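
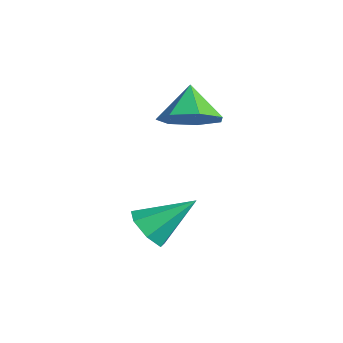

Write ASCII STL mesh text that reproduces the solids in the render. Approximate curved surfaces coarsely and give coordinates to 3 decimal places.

solid 
facet normal 0.587 -0.248 -0.771
outer loop
vertex 1.202 2.647 -0.001
vertex 0.561 1.939 -0.261
vertex 0.585 2.886 -0.548
endloop
endfacet
facet normal -0.025 0.905 0.424
outer loop
vertex 1.202 2.647 -0.001
vertex 0.585 2.886 -0.548
vertex -0.201 2.261 0.741
endloop
endfacet
facet normal 0.586 -0.249 -0.771
outer loop
vertex 0.585 2.886 -0.548
vertex 0.561 1.939 -0.261
vertex -0.051 2.412 -0.879
endloop
endfacet
facet normal -0.604 0.797 0.018
outer loop
vertex 0.585 2.886 -0.548
vertex -0.051 2.412 -0.879
vertex -0.201 2.261 0.741
endloop
endfacet
facet normal 0.587 -0.248 -0.771
outer loop
vertex -0.051 2.412 -0.879
vertex 0.561 1.939 -0.261
vertex -0.225 1.582 -0.745
endloop
endfacet
facet normal -0.978 0.193 -0.073
outer loop
vertex -0.051 2.412 -0.879
vertex -0.225 1.582 -0.745
vertex -0.201 2.261 0.741
endloop
endfacet
facet normal 0.587 -0.248 -0.771
outer loop
vertex -0.225 1.582 -0.745
vertex 0.561 1.939 -0.261
vertex 0.193 1.02 -0.246
endloop
endfacet
facet normal -0.866 -0.449 0.219
outer loop
vertex -0.225 1.582 -0.745
vertex 0.193 1.02 -0.246
vertex -0.201 2.261 0.741
endloop
endfacet
facet normal 0.587 -0.248 -0.771
outer loop
vertex 0.193 1.02 -0.246
vertex 0.561 1.939 -0.261
vertex 0.888 1.151 0.241
endloop
endfacet
facet normal -0.351 -0.649 0.675
outer loop
vertex 0.193 1.02 -0.246
vertex 0.888 1.151 0.241
vertex -0.201 2.261 0.741
endloop
endfacet
facet normal 0.587 -0.248 -0.771
outer loop
vertex 0.888 1.151 0.241
vertex 0.561 1.939 -0.261
vertex 1.337 1.875 0.35
endloop
endfacet
facet normal 0.178 -0.254 0.951
outer loop
vertex 0.888 1.151 0.241
vertex 1.337 1.875 0.35
vertex -0.201 2.261 0.741
endloop
endfacet
facet normal 0.587 -0.248 -0.771
outer loop
vertex 1.337 1.875 0.35
vertex 0.561 1.939 -0.261
vertex 1.202 2.647 -0.001
endloop
endfacet
facet normal 0.323 0.438 0.839
outer loop
vertex 1.337 1.875 0.35
vertex 1.202 2.647 -0.001
vertex -0.201 2.261 0.741
endloop
endfacet
facet normal -0.214 -0.762 -0.611
outer loop
vertex 2.958 -0.394 -3.222
vertex 2.267 -0.085 -3.366
vertex 2.931 0.028 -3.739
endloop
endfacet
facet normal 0.985 0.155 0.075
outer loop
vertex 2.958 -0.394 -3.222
vertex 2.931 0.028 -3.739
vertex 2.633 1.225 -2.314
endloop
endfacet
facet normal -0.214 -0.762 -0.611
outer loop
vertex 2.931 0.028 -3.739
vertex 2.267 -0.085 -3.366
vertex 2.404 0.365 -3.975
endloop
endfacet
facet normal 0.615 0.662 -0.428
outer loop
vertex 2.931 0.028 -3.739
vertex 2.404 0.365 -3.975
vertex 2.633 1.225 -2.314
endloop
endfacet
facet normal -0.213 -0.762 -0.611
outer loop
vertex 2.404 0.365 -3.975
vertex 2.267 -0.085 -3.366
vertex 1.774 0.362 -3.752
endloop
endfacet
facet normal -0.159 0.886 -0.437
outer loop
vertex 2.404 0.365 -3.975
vertex 1.774 0.362 -3.752
vertex 2.633 1.225 -2.314
endloop
endfacet
facet normal -0.213 -0.762 -0.611
outer loop
vertex 1.774 0.362 -3.752
vertex 2.267 -0.085 -3.366
vertex 1.515 0.023 -3.239
endloop
endfacet
facet normal -0.752 0.657 0.055
outer loop
vertex 1.774 0.362 -3.752
vertex 1.515 0.023 -3.239
vertex 2.633 1.225 -2.314
endloop
endfacet
facet normal -0.213 -0.761 -0.612
outer loop
vertex 1.515 0.023 -3.239
vertex 2.267 -0.085 -3.366
vertex 1.822 -0.399 -2.821
endloop
endfacet
facet normal -0.720 0.148 0.678
outer loop
vertex 1.515 0.023 -3.239
vertex 1.822 -0.399 -2.821
vertex 2.633 1.225 -2.314
endloop
endfacet
facet normal -0.212 -0.762 -0.612
outer loop
vertex 1.822 -0.399 -2.821
vertex 2.267 -0.085 -3.366
vertex 2.464 -0.584 -2.813
endloop
endfacet
facet normal -0.086 -0.257 0.962
outer loop
vertex 1.822 -0.399 -2.821
vertex 2.464 -0.584 -2.813
vertex 2.633 1.225 -2.314
endloop
endfacet
facet normal -0.213 -0.762 -0.612
outer loop
vertex 2.464 -0.584 -2.813
vertex 2.267 -0.085 -3.366
vertex 2.958 -0.394 -3.222
endloop
endfacet
facet normal 0.673 -0.254 0.695
outer loop
vertex 2.464 -0.584 -2.813
vertex 2.958 -0.394 -3.222
vertex 2.633 1.225 -2.314
endloop
endfacet

endsolid


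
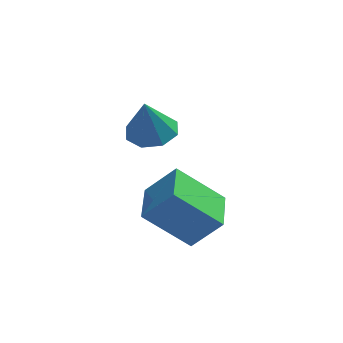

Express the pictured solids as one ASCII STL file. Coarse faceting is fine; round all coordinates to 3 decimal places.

solid 
facet normal 0.149 0.148 -0.978
outer loop
vertex 2.306 2.403 1.803
vertex 1.475 2.076 1.627
vertex 1.818 2.9 1.804
endloop
endfacet
facet normal 0.544 0.533 0.648
outer loop
vertex 2.306 2.403 1.803
vertex 1.818 2.9 1.804
vertex 1.245 1.844 3.153
endloop
endfacet
facet normal 0.148 0.148 -0.978
outer loop
vertex 1.818 2.9 1.804
vertex 1.475 2.076 1.627
vertex 1.13 2.914 1.702
endloop
endfacet
facet normal -0.072 0.800 0.596
outer loop
vertex 1.818 2.9 1.804
vertex 1.13 2.914 1.702
vertex 1.245 1.844 3.153
endloop
endfacet
facet normal 0.148 0.148 -0.978
outer loop
vertex 1.13 2.914 1.702
vertex 1.475 2.076 1.627
vertex 0.643 2.437 1.556
endloop
endfacet
facet normal -0.686 0.558 0.466
outer loop
vertex 1.13 2.914 1.702
vertex 0.643 2.437 1.556
vertex 1.245 1.844 3.153
endloop
endfacet
facet normal 0.148 0.148 -0.978
outer loop
vertex 0.643 2.437 1.556
vertex 1.475 2.076 1.627
vertex 0.645 1.749 1.452
endloop
endfacet
facet normal -0.941 -0.053 0.335
outer loop
vertex 0.643 2.437 1.556
vertex 0.645 1.749 1.452
vertex 1.245 1.844 3.153
endloop
endfacet
facet normal 0.148 0.149 -0.978
outer loop
vertex 0.645 1.749 1.452
vertex 1.475 2.076 1.627
vertex 1.132 1.252 1.45
endloop
endfacet
facet normal -0.685 -0.673 0.279
outer loop
vertex 0.645 1.749 1.452
vertex 1.132 1.252 1.45
vertex 1.245 1.844 3.153
endloop
endfacet
facet normal 0.148 0.148 -0.978
outer loop
vertex 1.132 1.252 1.45
vertex 1.475 2.076 1.627
vertex 1.821 1.237 1.552
endloop
endfacet
facet normal -0.070 -0.941 0.332
outer loop
vertex 1.132 1.252 1.45
vertex 1.821 1.237 1.552
vertex 1.245 1.844 3.153
endloop
endfacet
facet normal 0.148 0.148 -0.978
outer loop
vertex 1.821 1.237 1.552
vertex 1.475 2.076 1.627
vertex 2.308 1.714 1.698
endloop
endfacet
facet normal 0.546 -0.699 0.462
outer loop
vertex 1.821 1.237 1.552
vertex 2.308 1.714 1.698
vertex 1.245 1.844 3.153
endloop
endfacet
facet normal 0.148 0.149 -0.978
outer loop
vertex 2.308 1.714 1.698
vertex 1.475 2.076 1.627
vertex 2.306 2.403 1.803
endloop
endfacet
facet normal 0.801 -0.088 0.593
outer loop
vertex 2.308 1.714 1.698
vertex 2.306 2.403 1.803
vertex 1.245 1.844 3.153
endloop
endfacet
facet normal -0.663 0.043 -0.747
outer loop
vertex 1.11 -0.177 -0.831
vertex 1.229 1.398 -0.845
vertex 2.703 -0.31 -2.253
endloop
endfacet
facet normal -0.076 -0.997 0.009
outer loop
vertex 3.731 -0.378 -1.095
vertex 1.11 -0.177 -0.831
vertex 2.703 -0.31 -2.253
endloop
endfacet
facet normal -0.663 0.044 -0.747
outer loop
vertex 2.703 -0.31 -2.253
vertex 1.229 1.398 -0.845
vertex 2.823 1.265 -2.267
endloop
endfacet
facet normal 0.745 -0.063 -0.665
outer loop
vertex 2.823 1.265 -2.267
vertex 3.731 -0.378 -1.095
vertex 2.703 -0.31 -2.253
endloop
endfacet
facet normal -0.745 0.062 0.665
outer loop
vertex 1.11 -0.177 -0.831
vertex 2.257 1.33 0.313
vertex 1.229 1.398 -0.845
endloop
endfacet
facet normal -0.076 -0.997 0.009
outer loop
vertex 2.137 -0.245 0.327
vertex 1.11 -0.177 -0.831
vertex 3.731 -0.378 -1.095
endloop
endfacet
facet normal -0.745 0.063 0.664
outer loop
vertex 2.137 -0.245 0.327
vertex 2.257 1.33 0.313
vertex 1.11 -0.177 -0.831
endloop
endfacet
facet normal 0.076 0.997 -0.009
outer loop
vertex 1.229 1.398 -0.845
vertex 2.257 1.33 0.313
vertex 2.823 1.265 -2.267
endloop
endfacet
facet normal 0.745 -0.062 -0.664
outer loop
vertex 3.85 1.197 -1.109
vertex 3.731 -0.378 -1.095
vertex 2.823 1.265 -2.267
endloop
endfacet
facet normal 0.076 0.997 -0.009
outer loop
vertex 2.823 1.265 -2.267
vertex 2.257 1.33 0.313
vertex 3.85 1.197 -1.109
endloop
endfacet
facet normal 0.663 -0.043 0.747
outer loop
vertex 3.85 1.197 -1.109
vertex 2.137 -0.245 0.327
vertex 3.731 -0.378 -1.095
endloop
endfacet
facet normal 0.663 -0.044 0.747
outer loop
vertex 2.257 1.33 0.313
vertex 2.137 -0.245 0.327
vertex 3.85 1.197 -1.109
endloop
endfacet

endsolid


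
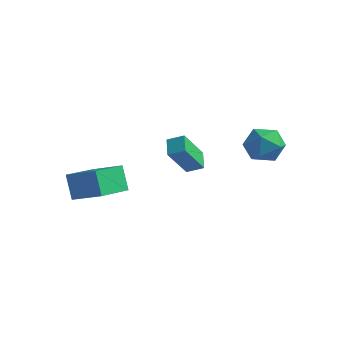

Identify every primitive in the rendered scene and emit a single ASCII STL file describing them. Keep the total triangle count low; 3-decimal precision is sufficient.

solid 
facet normal -0.802 -0.461 -0.380
outer loop
vertex 0.024 0.269 -1.352
vertex -0.579 0.882 -0.823
vertex 0.005 1.511 -2.816
endloop
endfacet
facet normal 0.597 -0.608 -0.524
outer loop
vertex 0.679 1.898 -2.497
vertex 0.024 0.269 -1.352
vertex 0.005 1.511 -2.816
endloop
endfacet
facet normal -0.802 -0.460 -0.380
outer loop
vertex 0.005 1.511 -2.816
vertex -0.579 0.882 -0.823
vertex -0.598 2.125 -2.287
endloop
endfacet
facet normal -0.010 0.647 -0.763
outer loop
vertex -0.598 2.125 -2.287
vertex 0.679 1.898 -2.497
vertex 0.005 1.511 -2.816
endloop
endfacet
facet normal 0.011 -0.647 0.762
outer loop
vertex 0.024 0.269 -1.352
vertex 0.095 1.269 -0.504
vertex -0.579 0.882 -0.823
endloop
endfacet
facet normal 0.596 -0.608 -0.524
outer loop
vertex 0.698 0.655 -1.033
vertex 0.024 0.269 -1.352
vertex 0.679 1.898 -2.497
endloop
endfacet
facet normal 0.010 -0.647 0.762
outer loop
vertex 0.698 0.655 -1.033
vertex 0.095 1.269 -0.504
vertex 0.024 0.269 -1.352
endloop
endfacet
facet normal -0.597 0.608 0.524
outer loop
vertex -0.579 0.882 -0.823
vertex 0.095 1.269 -0.504
vertex -0.598 2.125 -2.287
endloop
endfacet
facet normal -0.010 0.648 -0.762
outer loop
vertex 0.076 2.511 -1.968
vertex 0.679 1.898 -2.497
vertex -0.598 2.125 -2.287
endloop
endfacet
facet normal -0.596 0.608 0.524
outer loop
vertex -0.598 2.125 -2.287
vertex 0.095 1.269 -0.504
vertex 0.076 2.511 -1.968
endloop
endfacet
facet normal 0.802 0.460 0.381
outer loop
vertex 0.076 2.511 -1.968
vertex 0.698 0.655 -1.033
vertex 0.679 1.898 -2.497
endloop
endfacet
facet normal 0.802 0.460 0.380
outer loop
vertex 0.095 1.269 -0.504
vertex 0.698 0.655 -1.033
vertex 0.076 2.511 -1.968
endloop
endfacet
facet normal -0.850 0.374 0.371
outer loop
vertex 3.471 2.843 0.065
vertex 2.956 2.078 -0.345
vertex 3.327 1.994 0.59
endloop
endfacet
facet normal -0.296 0.538 0.789
outer loop
vertex 3.471 2.843 0.065
vertex 3.327 1.994 0.59
vertex 4.225 2.455 0.612
endloop
endfacet
facet normal 0.176 0.901 0.396
outer loop
vertex 3.471 2.843 0.065
vertex 4.225 2.455 0.612
vertex 4.408 2.824 -0.309
endloop
endfacet
facet normal -0.086 0.961 -0.264
outer loop
vertex 3.471 2.843 0.065
vertex 4.408 2.824 -0.309
vertex 3.624 2.591 -0.901
endloop
endfacet
facet normal -0.720 0.635 -0.280
outer loop
vertex 3.471 2.843 0.065
vertex 3.624 2.591 -0.901
vertex 2.956 2.078 -0.345
endloop
endfacet
facet normal 0.012 -0.071 0.997
outer loop
vertex 4.225 2.455 0.612
vertex 3.327 1.994 0.59
vertex 4.176 1.449 0.541
endloop
endfacet
facet normal -0.885 -0.338 0.321
outer loop
vertex 3.327 1.994 0.59
vertex 2.956 2.078 -0.345
vertex 3.392 1.216 -0.051
endloop
endfacet
facet normal -0.675 0.085 -0.733
outer loop
vertex 2.956 2.078 -0.345
vertex 3.624 2.591 -0.901
vertex 3.575 1.585 -0.972
endloop
endfacet
facet normal 0.352 0.612 -0.708
outer loop
vertex 3.624 2.591 -0.901
vertex 4.408 2.824 -0.309
vertex 4.473 2.046 -0.95
endloop
endfacet
facet normal 0.777 0.516 0.361
outer loop
vertex 4.408 2.824 -0.309
vertex 4.225 2.455 0.612
vertex 4.844 1.962 -0.015
endloop
endfacet
facet normal 0.086 -0.961 0.264
outer loop
vertex 4.329 1.197 -0.425
vertex 4.176 1.449 0.541
vertex 3.392 1.216 -0.051
endloop
endfacet
facet normal -0.176 -0.901 -0.396
outer loop
vertex 4.329 1.197 -0.425
vertex 3.392 1.216 -0.051
vertex 3.575 1.585 -0.972
endloop
endfacet
facet normal 0.296 -0.538 -0.789
outer loop
vertex 4.329 1.197 -0.425
vertex 3.575 1.585 -0.972
vertex 4.473 2.046 -0.95
endloop
endfacet
facet normal 0.850 -0.374 -0.371
outer loop
vertex 4.329 1.197 -0.425
vertex 4.473 2.046 -0.95
vertex 4.844 1.962 -0.015
endloop
endfacet
facet normal 0.720 -0.635 0.280
outer loop
vertex 4.329 1.197 -0.425
vertex 4.844 1.962 -0.015
vertex 4.176 1.449 0.541
endloop
endfacet
facet normal -0.352 -0.612 0.708
outer loop
vertex 3.392 1.216 -0.051
vertex 4.176 1.449 0.541
vertex 3.327 1.994 0.59
endloop
endfacet
facet normal -0.777 -0.516 -0.361
outer loop
vertex 3.575 1.585 -0.972
vertex 3.392 1.216 -0.051
vertex 2.956 2.078 -0.345
endloop
endfacet
facet normal -0.012 0.071 -0.997
outer loop
vertex 4.473 2.046 -0.95
vertex 3.575 1.585 -0.972
vertex 3.624 2.591 -0.901
endloop
endfacet
facet normal 0.885 0.338 -0.321
outer loop
vertex 4.844 1.962 -0.015
vertex 4.473 2.046 -0.95
vertex 4.408 2.824 -0.309
endloop
endfacet
facet normal 0.675 -0.085 0.733
outer loop
vertex 4.176 1.449 0.541
vertex 4.844 1.962 -0.015
vertex 4.225 2.455 0.612
endloop
endfacet
facet normal -0.909 -0.219 -0.355
outer loop
vertex -1.835 -3.979 -1.668
vertex -2.13 -2.067 -2.09
vertex -1.31 -4.169 -2.897
endloop
endfacet
facet normal 0.149 -0.966 0.213
outer loop
vertex 0.09 -3.833 -2.35
vertex -1.835 -3.979 -1.668
vertex -1.31 -4.169 -2.897
endloop
endfacet
facet normal -0.909 -0.218 -0.355
outer loop
vertex -1.31 -4.169 -2.897
vertex -2.13 -2.067 -2.09
vertex -1.604 -2.257 -3.319
endloop
endfacet
facet normal 0.389 -0.141 -0.910
outer loop
vertex -1.604 -2.257 -3.319
vertex 0.09 -3.833 -2.35
vertex -1.31 -4.169 -2.897
endloop
endfacet
facet normal -0.389 0.141 0.910
outer loop
vertex -1.835 -3.979 -1.668
vertex -0.73 -1.731 -1.543
vertex -2.13 -2.067 -2.09
endloop
endfacet
facet normal 0.149 -0.966 0.213
outer loop
vertex -0.436 -3.643 -1.121
vertex -1.835 -3.979 -1.668
vertex 0.09 -3.833 -2.35
endloop
endfacet
facet normal -0.390 0.141 0.910
outer loop
vertex -0.436 -3.643 -1.121
vertex -0.73 -1.731 -1.543
vertex -1.835 -3.979 -1.668
endloop
endfacet
facet normal -0.149 0.966 -0.213
outer loop
vertex -2.13 -2.067 -2.09
vertex -0.73 -1.731 -1.543
vertex -1.604 -2.257 -3.319
endloop
endfacet
facet normal 0.390 -0.141 -0.910
outer loop
vertex -0.205 -1.921 -2.772
vertex 0.09 -3.833 -2.35
vertex -1.604 -2.257 -3.319
endloop
endfacet
facet normal -0.149 0.966 -0.213
outer loop
vertex -1.604 -2.257 -3.319
vertex -0.73 -1.731 -1.543
vertex -0.205 -1.921 -2.772
endloop
endfacet
facet normal 0.909 0.219 0.355
outer loop
vertex -0.205 -1.921 -2.772
vertex -0.436 -3.643 -1.121
vertex 0.09 -3.833 -2.35
endloop
endfacet
facet normal 0.909 0.218 0.355
outer loop
vertex -0.73 -1.731 -1.543
vertex -0.436 -3.643 -1.121
vertex -0.205 -1.921 -2.772
endloop
endfacet

endsolid


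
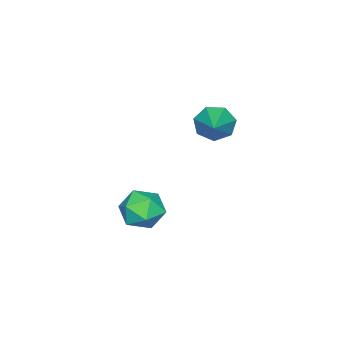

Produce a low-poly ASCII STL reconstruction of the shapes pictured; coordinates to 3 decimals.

solid 
facet normal -0.799 -0.432 -0.418
outer loop
vertex -3.0 -1.765 -2.273
vertex -3.602 -1.186 -1.722
vertex -3.224 -1.006 -2.63
endloop
endfacet
facet normal 0.814 -0.033 -0.580
outer loop
vertex -3.0 -1.765 -2.273
vertex -3.224 -1.006 -2.63
vertex -1.918 -0.274 -0.838
endloop
endfacet
facet normal -0.799 -0.432 -0.418
outer loop
vertex -3.224 -1.006 -2.63
vertex -3.602 -1.186 -1.722
vertex -3.732 -0.383 -2.303
endloop
endfacet
facet normal 0.441 0.672 -0.595
outer loop
vertex -3.224 -1.006 -2.63
vertex -3.732 -0.383 -2.303
vertex -1.918 -0.274 -0.838
endloop
endfacet
facet normal -0.798 -0.433 -0.419
outer loop
vertex -3.732 -0.383 -2.303
vertex -3.602 -1.186 -1.722
vertex -4.143 -0.365 -1.539
endloop
endfacet
facet normal -0.029 0.999 -0.039
outer loop
vertex -3.732 -0.383 -2.303
vertex -4.143 -0.365 -1.539
vertex -1.918 -0.274 -0.838
endloop
endfacet
facet normal -0.798 -0.432 -0.420
outer loop
vertex -4.143 -0.365 -1.539
vertex -3.602 -1.186 -1.722
vertex -4.147 -0.966 -0.913
endloop
endfacet
facet normal -0.240 0.701 0.671
outer loop
vertex -4.143 -0.365 -1.539
vertex -4.147 -0.966 -0.913
vertex -1.918 -0.274 -0.838
endloop
endfacet
facet normal -0.798 -0.433 -0.420
outer loop
vertex -4.147 -0.966 -0.913
vertex -3.602 -1.186 -1.722
vertex -3.74 -1.732 -0.896
endloop
endfacet
facet normal -0.035 0.004 0.999
outer loop
vertex -4.147 -0.966 -0.913
vertex -3.74 -1.732 -0.896
vertex -1.918 -0.274 -0.838
endloop
endfacet
facet normal -0.799 -0.432 -0.419
outer loop
vertex -3.74 -1.732 -0.896
vertex -3.602 -1.186 -1.722
vertex -3.23 -2.088 -1.501
endloop
endfacet
facet normal 0.433 -0.569 0.699
outer loop
vertex -3.74 -1.732 -0.896
vertex -3.23 -2.088 -1.501
vertex -1.918 -0.274 -0.838
endloop
endfacet
facet normal -0.799 -0.432 -0.419
outer loop
vertex -3.23 -2.088 -1.501
vertex -3.602 -1.186 -1.722
vertex -3.0 -1.765 -2.273
endloop
endfacet
facet normal 0.811 -0.585 -0.003
outer loop
vertex -3.23 -2.088 -1.501
vertex -3.0 -1.765 -2.273
vertex -1.918 -0.274 -0.838
endloop
endfacet
facet normal -0.377 0.070 0.923
outer loop
vertex 1.441 -1.099 -3.437
vertex 2.136 -1.927 -3.09
vertex 2.472 -0.844 -3.035
endloop
endfacet
facet normal -0.403 0.700 0.589
outer loop
vertex 1.441 -1.099 -3.437
vertex 2.472 -0.844 -3.035
vertex 2.07 -0.305 -3.95
endloop
endfacet
facet normal -0.786 0.618 -0.006
outer loop
vertex 1.441 -1.099 -3.437
vertex 2.07 -0.305 -3.95
vertex 1.485 -1.055 -4.571
endloop
endfacet
facet normal -0.997 -0.063 -0.041
outer loop
vertex 1.441 -1.099 -3.437
vertex 1.485 -1.055 -4.571
vertex 1.526 -2.058 -4.039
endloop
endfacet
facet normal -0.744 -0.401 0.534
outer loop
vertex 1.441 -1.099 -3.437
vertex 1.526 -2.058 -4.039
vertex 2.136 -1.927 -3.09
endloop
endfacet
facet normal 0.262 0.877 0.402
outer loop
vertex 2.07 -0.305 -3.95
vertex 2.472 -0.844 -3.035
vertex 3.154 -0.642 -3.921
endloop
endfacet
facet normal 0.304 -0.142 0.942
outer loop
vertex 2.472 -0.844 -3.035
vertex 2.136 -1.927 -3.09
vertex 3.195 -1.645 -3.389
endloop
endfacet
facet normal -0.290 -0.905 0.311
outer loop
vertex 2.136 -1.927 -3.09
vertex 1.526 -2.058 -4.039
vertex 2.61 -2.395 -4.01
endloop
endfacet
facet normal -0.699 -0.357 -0.620
outer loop
vertex 1.526 -2.058 -4.039
vertex 1.485 -1.055 -4.571
vertex 2.208 -1.856 -4.925
endloop
endfacet
facet normal -0.357 0.745 -0.563
outer loop
vertex 1.485 -1.055 -4.571
vertex 2.07 -0.305 -3.95
vertex 2.544 -0.773 -4.87
endloop
endfacet
facet normal 0.997 0.063 0.041
outer loop
vertex 3.239 -1.601 -4.523
vertex 3.154 -0.642 -3.921
vertex 3.195 -1.645 -3.389
endloop
endfacet
facet normal 0.786 -0.618 0.006
outer loop
vertex 3.239 -1.601 -4.523
vertex 3.195 -1.645 -3.389
vertex 2.61 -2.395 -4.01
endloop
endfacet
facet normal 0.403 -0.700 -0.589
outer loop
vertex 3.239 -1.601 -4.523
vertex 2.61 -2.395 -4.01
vertex 2.208 -1.856 -4.925
endloop
endfacet
facet normal 0.377 -0.070 -0.923
outer loop
vertex 3.239 -1.601 -4.523
vertex 2.208 -1.856 -4.925
vertex 2.544 -0.773 -4.87
endloop
endfacet
facet normal 0.744 0.401 -0.534
outer loop
vertex 3.239 -1.601 -4.523
vertex 2.544 -0.773 -4.87
vertex 3.154 -0.642 -3.921
endloop
endfacet
facet normal 0.699 0.357 0.620
outer loop
vertex 3.195 -1.645 -3.389
vertex 3.154 -0.642 -3.921
vertex 2.472 -0.844 -3.035
endloop
endfacet
facet normal 0.357 -0.745 0.563
outer loop
vertex 2.61 -2.395 -4.01
vertex 3.195 -1.645 -3.389
vertex 2.136 -1.927 -3.09
endloop
endfacet
facet normal -0.262 -0.877 -0.402
outer loop
vertex 2.208 -1.856 -4.925
vertex 2.61 -2.395 -4.01
vertex 1.526 -2.058 -4.039
endloop
endfacet
facet normal -0.304 0.142 -0.942
outer loop
vertex 2.544 -0.773 -4.87
vertex 2.208 -1.856 -4.925
vertex 1.485 -1.055 -4.571
endloop
endfacet
facet normal 0.290 0.905 -0.311
outer loop
vertex 3.154 -0.642 -3.921
vertex 2.544 -0.773 -4.87
vertex 2.07 -0.305 -3.95
endloop
endfacet

endsolid


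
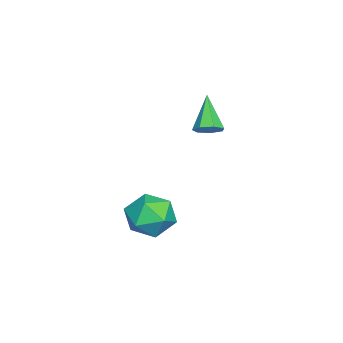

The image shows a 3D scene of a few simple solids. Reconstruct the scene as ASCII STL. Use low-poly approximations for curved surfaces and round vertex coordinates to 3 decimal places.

solid 
facet normal 0.642 0.189 -0.743
outer loop
vertex 0.048 -1.306 0.669
vertex -0.45 -1.044 0.305
vertex -0.041 -0.735 0.737
endloop
endfacet
facet normal 0.518 -0.021 0.855
outer loop
vertex 0.048 -1.306 0.669
vertex -0.041 -0.735 0.737
vertex -1.65 -1.396 1.695
endloop
endfacet
facet normal 0.643 0.188 -0.743
outer loop
vertex -0.041 -0.735 0.737
vertex -0.45 -1.044 0.305
vertex -0.438 -0.397 0.479
endloop
endfacet
facet normal 0.134 0.696 0.705
outer loop
vertex -0.041 -0.735 0.737
vertex -0.438 -0.397 0.479
vertex -1.65 -1.396 1.695
endloop
endfacet
facet normal 0.642 0.188 -0.744
outer loop
vertex -0.438 -0.397 0.479
vertex -0.45 -1.044 0.305
vertex -0.844 -0.546 0.091
endloop
endfacet
facet normal -0.498 0.844 0.197
outer loop
vertex -0.438 -0.397 0.479
vertex -0.844 -0.546 0.091
vertex -1.65 -1.396 1.695
endloop
endfacet
facet normal 0.642 0.188 -0.743
outer loop
vertex -0.844 -0.546 0.091
vertex -0.45 -1.044 0.305
vertex -0.953 -1.07 -0.136
endloop
endfacet
facet normal -0.905 0.313 -0.289
outer loop
vertex -0.844 -0.546 0.091
vertex -0.953 -1.07 -0.136
vertex -1.65 -1.396 1.695
endloop
endfacet
facet normal 0.642 0.188 -0.743
outer loop
vertex -0.953 -1.07 -0.136
vertex -0.45 -1.044 0.305
vertex -0.684 -1.574 -0.031
endloop
endfacet
facet normal -0.779 -0.496 -0.385
outer loop
vertex -0.953 -1.07 -0.136
vertex -0.684 -1.574 -0.031
vertex -1.65 -1.396 1.695
endloop
endfacet
facet normal 0.641 0.188 -0.744
outer loop
vertex -0.684 -1.574 -0.031
vertex -0.45 -1.044 0.305
vertex -0.238 -1.679 0.327
endloop
endfacet
facet normal -0.214 -0.977 -0.019
outer loop
vertex -0.684 -1.574 -0.031
vertex -0.238 -1.679 0.327
vertex -1.65 -1.396 1.695
endloop
endfacet
facet normal 0.642 0.189 -0.743
outer loop
vertex -0.238 -1.679 0.327
vertex -0.45 -1.044 0.305
vertex 0.048 -1.306 0.669
endloop
endfacet
facet normal 0.362 -0.765 0.532
outer loop
vertex -0.238 -1.679 0.327
vertex 0.048 -1.306 0.669
vertex -1.65 -1.396 1.695
endloop
endfacet
facet normal -0.923 -0.309 0.230
outer loop
vertex 2.938 -2.01 -2.335
vertex 3.234 -3.087 -2.593
vertex 3.369 -2.696 -1.525
endloop
endfacet
facet normal -0.742 0.262 0.617
outer loop
vertex 2.938 -2.01 -2.335
vertex 3.369 -2.696 -1.525
vertex 3.704 -1.602 -1.587
endloop
endfacet
facet normal -0.585 0.793 0.167
outer loop
vertex 2.938 -2.01 -2.335
vertex 3.704 -1.602 -1.587
vertex 3.776 -1.316 -2.695
endloop
endfacet
facet normal -0.670 0.550 -0.499
outer loop
vertex 2.938 -2.01 -2.335
vertex 3.776 -1.316 -2.695
vertex 3.486 -2.234 -3.317
endloop
endfacet
facet normal -0.878 -0.131 -0.460
outer loop
vertex 2.938 -2.01 -2.335
vertex 3.486 -2.234 -3.317
vertex 3.234 -3.087 -2.593
endloop
endfacet
facet normal -0.151 0.102 0.983
outer loop
vertex 3.704 -1.602 -1.587
vertex 3.369 -2.696 -1.525
vertex 4.474 -2.426 -1.383
endloop
endfacet
facet normal -0.443 -0.822 0.357
outer loop
vertex 3.369 -2.696 -1.525
vertex 3.234 -3.087 -2.593
vertex 4.184 -3.344 -2.005
endloop
endfacet
facet normal -0.371 -0.535 -0.759
outer loop
vertex 3.234 -3.087 -2.593
vertex 3.486 -2.234 -3.317
vertex 4.256 -3.058 -3.113
endloop
endfacet
facet normal -0.033 0.568 -0.823
outer loop
vertex 3.486 -2.234 -3.317
vertex 3.776 -1.316 -2.695
vertex 4.591 -1.964 -3.175
endloop
endfacet
facet normal 0.102 0.962 0.255
outer loop
vertex 3.776 -1.316 -2.695
vertex 3.704 -1.602 -1.587
vertex 4.726 -1.573 -2.107
endloop
endfacet
facet normal 0.670 -0.550 0.499
outer loop
vertex 5.022 -2.65 -2.365
vertex 4.474 -2.426 -1.383
vertex 4.184 -3.344 -2.005
endloop
endfacet
facet normal 0.585 -0.793 -0.167
outer loop
vertex 5.022 -2.65 -2.365
vertex 4.184 -3.344 -2.005
vertex 4.256 -3.058 -3.113
endloop
endfacet
facet normal 0.742 -0.262 -0.617
outer loop
vertex 5.022 -2.65 -2.365
vertex 4.256 -3.058 -3.113
vertex 4.591 -1.964 -3.175
endloop
endfacet
facet normal 0.923 0.309 -0.230
outer loop
vertex 5.022 -2.65 -2.365
vertex 4.591 -1.964 -3.175
vertex 4.726 -1.573 -2.107
endloop
endfacet
facet normal 0.878 0.131 0.460
outer loop
vertex 5.022 -2.65 -2.365
vertex 4.726 -1.573 -2.107
vertex 4.474 -2.426 -1.383
endloop
endfacet
facet normal 0.033 -0.568 0.823
outer loop
vertex 4.184 -3.344 -2.005
vertex 4.474 -2.426 -1.383
vertex 3.369 -2.696 -1.525
endloop
endfacet
facet normal -0.102 -0.962 -0.255
outer loop
vertex 4.256 -3.058 -3.113
vertex 4.184 -3.344 -2.005
vertex 3.234 -3.087 -2.593
endloop
endfacet
facet normal 0.151 -0.102 -0.983
outer loop
vertex 4.591 -1.964 -3.175
vertex 4.256 -3.058 -3.113
vertex 3.486 -2.234 -3.317
endloop
endfacet
facet normal 0.443 0.822 -0.357
outer loop
vertex 4.726 -1.573 -2.107
vertex 4.591 -1.964 -3.175
vertex 3.776 -1.316 -2.695
endloop
endfacet
facet normal 0.371 0.535 0.759
outer loop
vertex 4.474 -2.426 -1.383
vertex 4.726 -1.573 -2.107
vertex 3.704 -1.602 -1.587
endloop
endfacet

endsolid


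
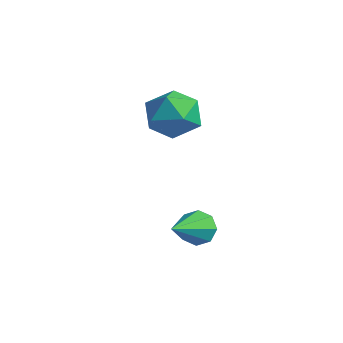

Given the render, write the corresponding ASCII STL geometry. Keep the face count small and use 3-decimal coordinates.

solid 
facet normal -0.100 0.849 0.518
outer loop
vertex -3.25 4.803 3.656
vertex -3.65 4.275 4.444
vertex -2.633 4.427 4.391
endloop
endfacet
facet normal 0.456 0.887 0.071
outer loop
vertex -3.25 4.803 3.656
vertex -2.633 4.427 4.391
vertex -2.353 4.363 3.401
endloop
endfacet
facet normal 0.214 0.778 -0.591
outer loop
vertex -3.25 4.803 3.656
vertex -2.353 4.363 3.401
vertex -3.198 4.171 2.843
endloop
endfacet
facet normal -0.491 0.672 -0.554
outer loop
vertex -3.25 4.803 3.656
vertex -3.198 4.171 2.843
vertex -4.0 4.117 3.488
endloop
endfacet
facet normal -0.685 0.716 0.132
outer loop
vertex -3.25 4.803 3.656
vertex -4.0 4.117 3.488
vertex -3.65 4.275 4.444
endloop
endfacet
facet normal 0.905 0.357 0.233
outer loop
vertex -2.353 4.363 3.401
vertex -2.633 4.427 4.391
vertex -2.2 3.563 4.032
endloop
endfacet
facet normal 0.006 0.295 0.955
outer loop
vertex -2.633 4.427 4.391
vertex -3.65 4.275 4.444
vertex -3.002 3.509 4.677
endloop
endfacet
facet normal -0.940 0.081 0.331
outer loop
vertex -3.65 4.275 4.444
vertex -4.0 4.117 3.488
vertex -3.847 3.317 4.119
endloop
endfacet
facet normal -0.627 0.009 -0.779
outer loop
vertex -4.0 4.117 3.488
vertex -3.198 4.171 2.843
vertex -3.567 3.253 3.129
endloop
endfacet
facet normal 0.513 0.179 -0.839
outer loop
vertex -3.198 4.171 2.843
vertex -2.353 4.363 3.401
vertex -2.55 3.405 3.076
endloop
endfacet
facet normal 0.491 -0.672 0.554
outer loop
vertex -2.95 2.877 3.864
vertex -2.2 3.563 4.032
vertex -3.002 3.509 4.677
endloop
endfacet
facet normal -0.214 -0.778 0.591
outer loop
vertex -2.95 2.877 3.864
vertex -3.002 3.509 4.677
vertex -3.847 3.317 4.119
endloop
endfacet
facet normal -0.456 -0.887 -0.071
outer loop
vertex -2.95 2.877 3.864
vertex -3.847 3.317 4.119
vertex -3.567 3.253 3.129
endloop
endfacet
facet normal 0.100 -0.849 -0.518
outer loop
vertex -2.95 2.877 3.864
vertex -3.567 3.253 3.129
vertex -2.55 3.405 3.076
endloop
endfacet
facet normal 0.685 -0.716 -0.132
outer loop
vertex -2.95 2.877 3.864
vertex -2.55 3.405 3.076
vertex -2.2 3.563 4.032
endloop
endfacet
facet normal 0.627 -0.009 0.779
outer loop
vertex -3.002 3.509 4.677
vertex -2.2 3.563 4.032
vertex -2.633 4.427 4.391
endloop
endfacet
facet normal -0.513 -0.179 0.839
outer loop
vertex -3.847 3.317 4.119
vertex -3.002 3.509 4.677
vertex -3.65 4.275 4.444
endloop
endfacet
facet normal -0.905 -0.357 -0.233
outer loop
vertex -3.567 3.253 3.129
vertex -3.847 3.317 4.119
vertex -4.0 4.117 3.488
endloop
endfacet
facet normal -0.006 -0.295 -0.955
outer loop
vertex -2.55 3.405 3.076
vertex -3.567 3.253 3.129
vertex -3.198 4.171 2.843
endloop
endfacet
facet normal 0.940 -0.081 -0.331
outer loop
vertex -2.2 3.563 4.032
vertex -2.55 3.405 3.076
vertex -2.353 4.363 3.401
endloop
endfacet
facet normal -0.330 0.822 -0.465
outer loop
vertex -0.478 2.742 -0.462
vertex -0.726 2.97 0.117
vertex -0.139 3.025 -0.202
endloop
endfacet
facet normal 0.745 -0.409 -0.526
outer loop
vertex -0.478 2.742 -0.462
vertex -0.139 3.025 -0.202
vertex -0.154 1.55 0.923
endloop
endfacet
facet normal -0.330 0.821 -0.466
outer loop
vertex -0.139 3.025 -0.202
vertex -0.726 2.97 0.117
vertex -0.144 3.277 0.245
endloop
endfacet
facet normal 1.000 -0.001 0.012
outer loop
vertex -0.139 3.025 -0.202
vertex -0.144 3.277 0.245
vertex -0.154 1.55 0.923
endloop
endfacet
facet normal -0.330 0.821 -0.466
outer loop
vertex -0.144 3.277 0.245
vertex -0.726 2.97 0.117
vertex -0.49 3.349 0.617
endloop
endfacet
facet normal 0.733 0.245 0.634
outer loop
vertex -0.144 3.277 0.245
vertex -0.49 3.349 0.617
vertex -0.154 1.55 0.923
endloop
endfacet
facet normal -0.330 0.821 -0.466
outer loop
vertex -0.49 3.349 0.617
vertex -0.726 2.97 0.117
vertex -0.974 3.199 0.696
endloop
endfacet
facet normal 0.102 0.185 0.977
outer loop
vertex -0.49 3.349 0.617
vertex -0.974 3.199 0.696
vertex -0.154 1.55 0.923
endloop
endfacet
facet normal -0.330 0.821 -0.466
outer loop
vertex -0.974 3.199 0.696
vertex -0.726 2.97 0.117
vertex -1.313 2.915 0.436
endloop
endfacet
facet normal -0.523 -0.145 0.840
outer loop
vertex -0.974 3.199 0.696
vertex -1.313 2.915 0.436
vertex -0.154 1.55 0.923
endloop
endfacet
facet normal -0.331 0.820 -0.467
outer loop
vertex -1.313 2.915 0.436
vertex -0.726 2.97 0.117
vertex -1.307 2.663 -0.011
endloop
endfacet
facet normal -0.777 -0.553 0.301
outer loop
vertex -1.313 2.915 0.436
vertex -1.307 2.663 -0.011
vertex -0.154 1.55 0.923
endloop
endfacet
facet normal -0.331 0.821 -0.466
outer loop
vertex -1.307 2.663 -0.011
vertex -0.726 2.97 0.117
vertex -0.962 2.591 -0.383
endloop
endfacet
facet normal -0.511 -0.798 -0.320
outer loop
vertex -1.307 2.663 -0.011
vertex -0.962 2.591 -0.383
vertex -0.154 1.55 0.923
endloop
endfacet
facet normal -0.332 0.821 -0.465
outer loop
vertex -0.962 2.591 -0.383
vertex -0.726 2.97 0.117
vertex -0.478 2.742 -0.462
endloop
endfacet
facet normal 0.122 -0.738 -0.664
outer loop
vertex -0.962 2.591 -0.383
vertex -0.478 2.742 -0.462
vertex -0.154 1.55 0.923
endloop
endfacet

endsolid


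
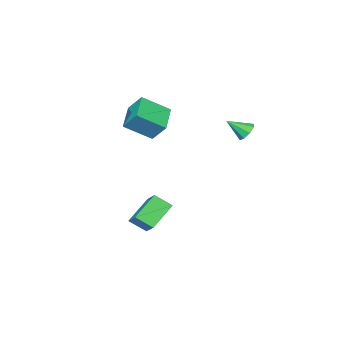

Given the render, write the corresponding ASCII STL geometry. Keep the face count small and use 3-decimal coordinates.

solid 
facet normal -0.652 0.534 -0.539
outer loop
vertex -0.191 -1.229 4.073
vertex 1.308 -0.163 3.315
vertex -0.057 -2.257 2.893
endloop
endfacet
facet normal -0.753 -0.536 0.381
outer loop
vertex 1.312 -3.377 4.025
vertex -0.191 -1.229 4.073
vertex -0.057 -2.257 2.893
endloop
endfacet
facet normal -0.652 0.534 -0.538
outer loop
vertex -0.057 -2.257 2.893
vertex 1.308 -0.163 3.315
vertex 1.442 -1.19 2.135
endloop
endfacet
facet normal 0.086 -0.654 -0.751
outer loop
vertex 1.442 -1.19 2.135
vertex 1.312 -3.377 4.025
vertex -0.057 -2.257 2.893
endloop
endfacet
facet normal -0.086 0.655 0.751
outer loop
vertex -0.191 -1.229 4.073
vertex 2.677 -1.283 4.447
vertex 1.308 -0.163 3.315
endloop
endfacet
facet normal -0.754 -0.536 0.381
outer loop
vertex 1.178 -2.35 5.205
vertex -0.191 -1.229 4.073
vertex 1.312 -3.377 4.025
endloop
endfacet
facet normal -0.086 0.654 0.751
outer loop
vertex 1.178 -2.35 5.205
vertex 2.677 -1.283 4.447
vertex -0.191 -1.229 4.073
endloop
endfacet
facet normal 0.753 0.536 -0.381
outer loop
vertex 1.308 -0.163 3.315
vertex 2.677 -1.283 4.447
vertex 1.442 -1.19 2.135
endloop
endfacet
facet normal 0.085 -0.654 -0.751
outer loop
vertex 2.811 -2.311 3.267
vertex 1.312 -3.377 4.025
vertex 1.442 -1.19 2.135
endloop
endfacet
facet normal 0.754 0.536 -0.381
outer loop
vertex 1.442 -1.19 2.135
vertex 2.677 -1.283 4.447
vertex 2.811 -2.311 3.267
endloop
endfacet
facet normal 0.652 -0.534 0.539
outer loop
vertex 2.811 -2.311 3.267
vertex 1.178 -2.35 5.205
vertex 1.312 -3.377 4.025
endloop
endfacet
facet normal 0.652 -0.533 0.539
outer loop
vertex 2.677 -1.283 4.447
vertex 1.178 -2.35 5.205
vertex 2.811 -2.311 3.267
endloop
endfacet
facet normal -0.537 0.601 -0.592
outer loop
vertex -1.06 3.628 2.735
vertex -1.545 3.734 3.283
vertex -0.925 4.071 3.062
endloop
endfacet
facet normal 0.959 -0.094 -0.268
outer loop
vertex -1.06 3.628 2.735
vertex -0.925 4.071 3.062
vertex -0.735 2.826 4.177
endloop
endfacet
facet normal -0.537 0.600 -0.592
outer loop
vertex -0.925 4.071 3.062
vertex -1.545 3.734 3.283
vertex -1.154 4.316 3.518
endloop
endfacet
facet normal 0.896 0.364 0.254
outer loop
vertex -0.925 4.071 3.062
vertex -1.154 4.316 3.518
vertex -0.735 2.826 4.177
endloop
endfacet
facet normal -0.538 0.600 -0.592
outer loop
vertex -1.154 4.316 3.518
vertex -1.545 3.734 3.283
vertex -1.612 4.22 3.837
endloop
endfacet
facet normal 0.439 0.464 0.770
outer loop
vertex -1.154 4.316 3.518
vertex -1.612 4.22 3.837
vertex -0.735 2.826 4.177
endloop
endfacet
facet normal -0.538 0.601 -0.592
outer loop
vertex -1.612 4.22 3.837
vertex -1.545 3.734 3.283
vertex -2.031 3.839 3.831
endloop
endfacet
facet normal -0.147 0.146 0.978
outer loop
vertex -1.612 4.22 3.837
vertex -2.031 3.839 3.831
vertex -0.735 2.826 4.177
endloop
endfacet
facet normal -0.537 0.602 -0.591
outer loop
vertex -2.031 3.839 3.831
vertex -1.545 3.734 3.283
vertex -2.166 3.397 3.504
endloop
endfacet
facet normal -0.516 -0.402 0.756
outer loop
vertex -2.031 3.839 3.831
vertex -2.166 3.397 3.504
vertex -0.735 2.826 4.177
endloop
endfacet
facet normal -0.537 0.601 -0.592
outer loop
vertex -2.166 3.397 3.504
vertex -1.545 3.734 3.283
vertex -1.937 3.152 3.048
endloop
endfacet
facet normal -0.453 -0.860 0.234
outer loop
vertex -2.166 3.397 3.504
vertex -1.937 3.152 3.048
vertex -0.735 2.826 4.177
endloop
endfacet
facet normal -0.538 0.601 -0.591
outer loop
vertex -1.937 3.152 3.048
vertex -1.545 3.734 3.283
vertex -1.479 3.248 2.729
endloop
endfacet
facet normal 0.005 -0.959 -0.282
outer loop
vertex -1.937 3.152 3.048
vertex -1.479 3.248 2.729
vertex -0.735 2.826 4.177
endloop
endfacet
facet normal -0.537 0.601 -0.592
outer loop
vertex -1.479 3.248 2.729
vertex -1.545 3.734 3.283
vertex -1.06 3.628 2.735
endloop
endfacet
facet normal 0.589 -0.642 -0.490
outer loop
vertex -1.479 3.248 2.729
vertex -1.06 3.628 2.735
vertex -0.735 2.826 4.177
endloop
endfacet
facet normal -0.432 0.707 -0.560
outer loop
vertex 2.14 1.17 -2.485
vertex 3.814 1.216 -3.718
vertex 1.347 -0.209 -3.613
endloop
endfacet
facet normal -0.805 -0.022 0.593
outer loop
vertex 1.926 -1.156 -2.862
vertex 2.14 1.17 -2.485
vertex 1.347 -0.209 -3.613
endloop
endfacet
facet normal -0.432 0.706 -0.561
outer loop
vertex 1.347 -0.209 -3.613
vertex 3.814 1.216 -3.718
vertex 3.021 -0.164 -4.846
endloop
endfacet
facet normal -0.407 -0.707 -0.578
outer loop
vertex 3.021 -0.164 -4.846
vertex 1.926 -1.156 -2.862
vertex 1.347 -0.209 -3.613
endloop
endfacet
facet normal 0.407 0.707 0.578
outer loop
vertex 2.14 1.17 -2.485
vertex 4.393 0.269 -2.967
vertex 3.814 1.216 -3.718
endloop
endfacet
facet normal -0.805 -0.022 0.593
outer loop
vertex 2.719 0.224 -1.734
vertex 2.14 1.17 -2.485
vertex 1.926 -1.156 -2.862
endloop
endfacet
facet normal 0.407 0.708 0.578
outer loop
vertex 2.719 0.224 -1.734
vertex 4.393 0.269 -2.967
vertex 2.14 1.17 -2.485
endloop
endfacet
facet normal 0.805 0.022 -0.593
outer loop
vertex 3.814 1.216 -3.718
vertex 4.393 0.269 -2.967
vertex 3.021 -0.164 -4.846
endloop
endfacet
facet normal -0.406 -0.708 -0.578
outer loop
vertex 3.6 -1.11 -4.095
vertex 1.926 -1.156 -2.862
vertex 3.021 -0.164 -4.846
endloop
endfacet
facet normal 0.805 0.022 -0.593
outer loop
vertex 3.021 -0.164 -4.846
vertex 4.393 0.269 -2.967
vertex 3.6 -1.11 -4.095
endloop
endfacet
facet normal 0.432 -0.706 0.560
outer loop
vertex 3.6 -1.11 -4.095
vertex 2.719 0.224 -1.734
vertex 1.926 -1.156 -2.862
endloop
endfacet
facet normal 0.432 -0.707 0.560
outer loop
vertex 4.393 0.269 -2.967
vertex 2.719 0.224 -1.734
vertex 3.6 -1.11 -4.095
endloop
endfacet

endsolid


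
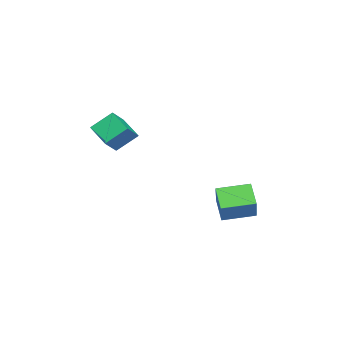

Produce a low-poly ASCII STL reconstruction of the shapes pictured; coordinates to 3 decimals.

solid 
facet normal -0.649 -0.337 0.682
outer loop
vertex -3.087 2.839 -2.824
vertex -3.498 3.995 -2.643
vertex -3.964 2.671 -3.741
endloop
endfacet
facet normal 0.331 -0.932 -0.146
outer loop
vertex -3.322 3.005 -4.417
vertex -3.087 2.839 -2.824
vertex -3.964 2.671 -3.741
endloop
endfacet
facet normal -0.649 -0.337 0.682
outer loop
vertex -3.964 2.671 -3.741
vertex -3.498 3.995 -2.643
vertex -4.375 3.827 -3.56
endloop
endfacet
facet normal -0.686 -0.132 -0.716
outer loop
vertex -4.375 3.827 -3.56
vertex -3.322 3.005 -4.417
vertex -3.964 2.671 -3.741
endloop
endfacet
facet normal 0.686 0.132 0.716
outer loop
vertex -3.087 2.839 -2.824
vertex -2.856 4.329 -3.319
vertex -3.498 3.995 -2.643
endloop
endfacet
facet normal 0.331 -0.932 -0.146
outer loop
vertex -2.445 3.173 -3.5
vertex -3.087 2.839 -2.824
vertex -3.322 3.005 -4.417
endloop
endfacet
facet normal 0.686 0.132 0.716
outer loop
vertex -2.445 3.173 -3.5
vertex -2.856 4.329 -3.319
vertex -3.087 2.839 -2.824
endloop
endfacet
facet normal -0.331 0.932 0.146
outer loop
vertex -3.498 3.995 -2.643
vertex -2.856 4.329 -3.319
vertex -4.375 3.827 -3.56
endloop
endfacet
facet normal -0.686 -0.132 -0.716
outer loop
vertex -3.733 4.161 -4.236
vertex -3.322 3.005 -4.417
vertex -4.375 3.827 -3.56
endloop
endfacet
facet normal -0.331 0.932 0.146
outer loop
vertex -4.375 3.827 -3.56
vertex -2.856 4.329 -3.319
vertex -3.733 4.161 -4.236
endloop
endfacet
facet normal 0.649 0.337 -0.682
outer loop
vertex -3.733 4.161 -4.236
vertex -2.445 3.173 -3.5
vertex -3.322 3.005 -4.417
endloop
endfacet
facet normal 0.649 0.337 -0.682
outer loop
vertex -2.856 4.329 -3.319
vertex -2.445 3.173 -3.5
vertex -3.733 4.161 -4.236
endloop
endfacet
facet normal -0.739 0.266 -0.619
outer loop
vertex -3.425 -0.524 0.05
vertex -2.756 0.2 -0.437
vertex -3.13 -1.242 -0.611
endloop
endfacet
facet normal -0.608 -0.658 0.443
outer loop
vertex -2.524 -1.46 -0.103
vertex -3.425 -0.524 0.05
vertex -3.13 -1.242 -0.611
endloop
endfacet
facet normal -0.738 0.266 -0.620
outer loop
vertex -3.13 -1.242 -0.611
vertex -2.756 0.2 -0.437
vertex -2.46 -0.518 -1.098
endloop
endfacet
facet normal 0.290 -0.704 -0.648
outer loop
vertex -2.46 -0.518 -1.098
vertex -2.524 -1.46 -0.103
vertex -3.13 -1.242 -0.611
endloop
endfacet
facet normal -0.290 0.704 0.648
outer loop
vertex -3.425 -0.524 0.05
vertex -2.15 -0.018 0.071
vertex -2.756 0.2 -0.437
endloop
endfacet
facet normal -0.609 -0.658 0.443
outer loop
vertex -2.82 -0.742 0.558
vertex -3.425 -0.524 0.05
vertex -2.524 -1.46 -0.103
endloop
endfacet
facet normal -0.290 0.704 0.648
outer loop
vertex -2.82 -0.742 0.558
vertex -2.15 -0.018 0.071
vertex -3.425 -0.524 0.05
endloop
endfacet
facet normal 0.608 0.659 -0.443
outer loop
vertex -2.756 0.2 -0.437
vertex -2.15 -0.018 0.071
vertex -2.46 -0.518 -1.098
endloop
endfacet
facet normal 0.290 -0.704 -0.648
outer loop
vertex -1.855 -0.736 -0.59
vertex -2.524 -1.46 -0.103
vertex -2.46 -0.518 -1.098
endloop
endfacet
facet normal 0.609 0.658 -0.443
outer loop
vertex -2.46 -0.518 -1.098
vertex -2.15 -0.018 0.071
vertex -1.855 -0.736 -0.59
endloop
endfacet
facet normal 0.739 -0.266 0.619
outer loop
vertex -1.855 -0.736 -0.59
vertex -2.82 -0.742 0.558
vertex -2.524 -1.46 -0.103
endloop
endfacet
facet normal 0.738 -0.267 0.619
outer loop
vertex -2.15 -0.018 0.071
vertex -2.82 -0.742 0.558
vertex -1.855 -0.736 -0.59
endloop
endfacet

endsolid


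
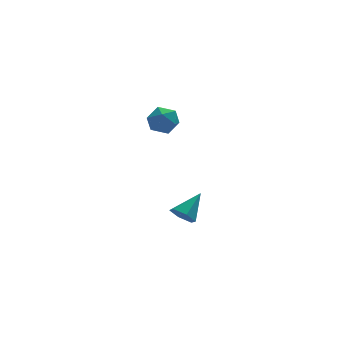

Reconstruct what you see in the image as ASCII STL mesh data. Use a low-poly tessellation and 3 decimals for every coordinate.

solid 
facet normal -0.677 -0.440 -0.589
outer loop
vertex 2.473 2.846 -3.628
vertex 1.995 3.375 -3.474
vertex 2.446 3.444 -4.044
endloop
endfacet
facet normal 0.932 -0.178 -0.317
outer loop
vertex 2.473 2.846 -3.628
vertex 2.446 3.444 -4.044
vertex 3.085 4.085 -2.526
endloop
endfacet
facet normal -0.677 -0.442 -0.589
outer loop
vertex 2.446 3.444 -4.044
vertex 1.995 3.375 -3.474
vertex 1.967 3.974 -3.891
endloop
endfacet
facet normal 0.559 0.653 -0.511
outer loop
vertex 2.446 3.444 -4.044
vertex 1.967 3.974 -3.891
vertex 3.085 4.085 -2.526
endloop
endfacet
facet normal -0.677 -0.442 -0.589
outer loop
vertex 1.967 3.974 -3.891
vertex 1.995 3.375 -3.474
vertex 1.516 3.905 -3.321
endloop
endfacet
facet normal -0.125 0.992 0.021
outer loop
vertex 1.967 3.974 -3.891
vertex 1.516 3.905 -3.321
vertex 3.085 4.085 -2.526
endloop
endfacet
facet normal -0.677 -0.442 -0.589
outer loop
vertex 1.516 3.905 -3.321
vertex 1.995 3.375 -3.474
vertex 1.544 3.306 -2.904
endloop
endfacet
facet normal -0.436 0.500 0.748
outer loop
vertex 1.516 3.905 -3.321
vertex 1.544 3.306 -2.904
vertex 3.085 4.085 -2.526
endloop
endfacet
facet normal -0.677 -0.441 -0.589
outer loop
vertex 1.544 3.306 -2.904
vertex 1.995 3.375 -3.474
vertex 2.023 2.776 -3.058
endloop
endfacet
facet normal -0.064 -0.331 0.941
outer loop
vertex 1.544 3.306 -2.904
vertex 2.023 2.776 -3.058
vertex 3.085 4.085 -2.526
endloop
endfacet
facet normal -0.677 -0.441 -0.589
outer loop
vertex 2.023 2.776 -3.058
vertex 1.995 3.375 -3.474
vertex 2.473 2.846 -3.628
endloop
endfacet
facet normal 0.621 -0.669 0.408
outer loop
vertex 2.023 2.776 -3.058
vertex 2.473 2.846 -3.628
vertex 3.085 4.085 -2.526
endloop
endfacet
facet normal -0.716 -0.584 0.383
outer loop
vertex 0.351 3.488 3.194
vertex 0.675 2.826 2.79
vertex 0.937 3.014 3.567
endloop
endfacet
facet normal -0.562 -0.045 0.826
outer loop
vertex 0.351 3.488 3.194
vertex 0.937 3.014 3.567
vertex 0.969 3.851 3.634
endloop
endfacet
facet normal -0.672 0.567 0.476
outer loop
vertex 0.351 3.488 3.194
vertex 0.969 3.851 3.634
vertex 0.727 4.181 2.9
endloop
endfacet
facet normal -0.895 0.408 -0.183
outer loop
vertex 0.351 3.488 3.194
vertex 0.727 4.181 2.9
vertex 0.545 3.547 2.378
endloop
endfacet
facet normal -0.922 -0.304 -0.241
outer loop
vertex 0.351 3.488 3.194
vertex 0.545 3.547 2.378
vertex 0.675 2.826 2.79
endloop
endfacet
facet normal 0.132 -0.084 0.988
outer loop
vertex 0.969 3.851 3.634
vertex 0.937 3.014 3.567
vertex 1.675 3.413 3.502
endloop
endfacet
facet normal -0.118 -0.955 0.271
outer loop
vertex 0.937 3.014 3.567
vertex 0.675 2.826 2.79
vertex 1.493 2.779 2.98
endloop
endfacet
facet normal -0.450 -0.503 -0.738
outer loop
vertex 0.675 2.826 2.79
vertex 0.545 3.547 2.378
vertex 1.251 3.109 2.246
endloop
endfacet
facet normal -0.407 0.647 -0.644
outer loop
vertex 0.545 3.547 2.378
vertex 0.727 4.181 2.9
vertex 1.283 3.946 2.313
endloop
endfacet
facet normal -0.046 0.905 0.422
outer loop
vertex 0.727 4.181 2.9
vertex 0.969 3.851 3.634
vertex 1.545 4.134 3.09
endloop
endfacet
facet normal 0.895 -0.408 0.183
outer loop
vertex 1.869 3.472 2.686
vertex 1.675 3.413 3.502
vertex 1.493 2.779 2.98
endloop
endfacet
facet normal 0.672 -0.567 -0.476
outer loop
vertex 1.869 3.472 2.686
vertex 1.493 2.779 2.98
vertex 1.251 3.109 2.246
endloop
endfacet
facet normal 0.562 0.045 -0.826
outer loop
vertex 1.869 3.472 2.686
vertex 1.251 3.109 2.246
vertex 1.283 3.946 2.313
endloop
endfacet
facet normal 0.716 0.584 -0.383
outer loop
vertex 1.869 3.472 2.686
vertex 1.283 3.946 2.313
vertex 1.545 4.134 3.09
endloop
endfacet
facet normal 0.922 0.304 0.241
outer loop
vertex 1.869 3.472 2.686
vertex 1.545 4.134 3.09
vertex 1.675 3.413 3.502
endloop
endfacet
facet normal 0.407 -0.647 0.644
outer loop
vertex 1.493 2.779 2.98
vertex 1.675 3.413 3.502
vertex 0.937 3.014 3.567
endloop
endfacet
facet normal 0.046 -0.905 -0.422
outer loop
vertex 1.251 3.109 2.246
vertex 1.493 2.779 2.98
vertex 0.675 2.826 2.79
endloop
endfacet
facet normal -0.132 0.084 -0.988
outer loop
vertex 1.283 3.946 2.313
vertex 1.251 3.109 2.246
vertex 0.545 3.547 2.378
endloop
endfacet
facet normal 0.118 0.955 -0.271
outer loop
vertex 1.545 4.134 3.09
vertex 1.283 3.946 2.313
vertex 0.727 4.181 2.9
endloop
endfacet
facet normal 0.450 0.503 0.738
outer loop
vertex 1.675 3.413 3.502
vertex 1.545 4.134 3.09
vertex 0.969 3.851 3.634
endloop
endfacet

endsolid


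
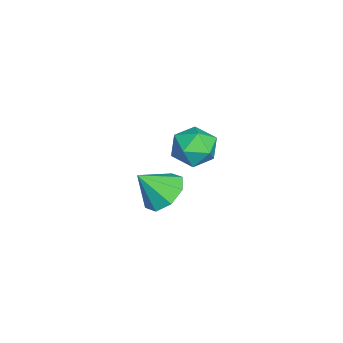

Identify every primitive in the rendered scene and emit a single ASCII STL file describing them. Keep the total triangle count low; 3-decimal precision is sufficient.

solid 
facet normal -0.126 0.651 -0.749
outer loop
vertex -2.578 -2.155 -0.396
vertex -3.437 -2.461 -0.517
vertex -3.047 -1.801 -0.009
endloop
endfacet
facet normal 0.692 0.143 0.708
outer loop
vertex -2.578 -2.155 -0.396
vertex -3.047 -1.801 -0.009
vertex -3.263 -3.359 0.517
endloop
endfacet
facet normal -0.125 0.651 -0.749
outer loop
vertex -3.047 -1.801 -0.009
vertex -3.437 -2.461 -0.517
vertex -3.745 -1.833 0.08
endloop
endfacet
facet normal 0.107 0.305 0.946
outer loop
vertex -3.047 -1.801 -0.009
vertex -3.745 -1.833 0.08
vertex -3.263 -3.359 0.517
endloop
endfacet
facet normal -0.126 0.650 -0.749
outer loop
vertex -3.745 -1.833 0.08
vertex -3.437 -2.461 -0.517
vertex -4.262 -2.233 -0.18
endloop
endfacet
facet normal -0.501 0.088 0.861
outer loop
vertex -3.745 -1.833 0.08
vertex -4.262 -2.233 -0.18
vertex -3.263 -3.359 0.517
endloop
endfacet
facet normal -0.126 0.650 -0.749
outer loop
vertex -4.262 -2.233 -0.18
vertex -3.437 -2.461 -0.517
vertex -4.296 -2.767 -0.638
endloop
endfacet
facet normal -0.778 -0.380 0.501
outer loop
vertex -4.262 -2.233 -0.18
vertex -4.296 -2.767 -0.638
vertex -3.263 -3.359 0.517
endloop
endfacet
facet normal -0.126 0.650 -0.749
outer loop
vertex -4.296 -2.767 -0.638
vertex -3.437 -2.461 -0.517
vertex -3.827 -3.122 -1.025
endloop
endfacet
facet normal -0.560 -0.825 0.078
outer loop
vertex -4.296 -2.767 -0.638
vertex -3.827 -3.122 -1.025
vertex -3.263 -3.359 0.517
endloop
endfacet
facet normal -0.125 0.650 -0.750
outer loop
vertex -3.827 -3.122 -1.025
vertex -3.437 -2.461 -0.517
vertex -3.129 -3.09 -1.114
endloop
endfacet
facet normal 0.025 -0.987 -0.161
outer loop
vertex -3.827 -3.122 -1.025
vertex -3.129 -3.09 -1.114
vertex -3.263 -3.359 0.517
endloop
endfacet
facet normal -0.127 0.650 -0.750
outer loop
vertex -3.129 -3.09 -1.114
vertex -3.437 -2.461 -0.517
vertex -2.612 -2.689 -0.854
endloop
endfacet
facet normal 0.634 -0.769 -0.075
outer loop
vertex -3.129 -3.09 -1.114
vertex -2.612 -2.689 -0.854
vertex -3.263 -3.359 0.517
endloop
endfacet
facet normal -0.126 0.650 -0.749
outer loop
vertex -2.612 -2.689 -0.854
vertex -3.437 -2.461 -0.517
vertex -2.578 -2.155 -0.396
endloop
endfacet
facet normal 0.910 -0.302 0.284
outer loop
vertex -2.612 -2.689 -0.854
vertex -2.578 -2.155 -0.396
vertex -3.263 -3.359 0.517
endloop
endfacet
facet normal -0.386 0.440 0.811
outer loop
vertex -1.555 -0.623 3.987
vertex -1.977 -1.349 4.18
vertex -1.182 -1.217 4.487
endloop
endfacet
facet normal 0.255 0.711 0.655
outer loop
vertex -1.555 -0.623 3.987
vertex -1.182 -1.217 4.487
vertex -0.723 -0.819 3.876
endloop
endfacet
facet normal 0.228 0.974 -0.008
outer loop
vertex -1.555 -0.623 3.987
vertex -0.723 -0.819 3.876
vertex -1.234 -0.705 3.191
endloop
endfacet
facet normal -0.429 0.864 -0.262
outer loop
vertex -1.555 -0.623 3.987
vertex -1.234 -0.705 3.191
vertex -2.009 -1.033 3.379
endloop
endfacet
facet normal -0.809 0.535 0.243
outer loop
vertex -1.555 -0.623 3.987
vertex -2.009 -1.033 3.379
vertex -1.977 -1.349 4.18
endloop
endfacet
facet normal 0.728 0.177 0.662
outer loop
vertex -0.723 -0.819 3.876
vertex -1.182 -1.217 4.487
vertex -0.631 -1.667 4.001
endloop
endfacet
facet normal -0.310 -0.261 0.914
outer loop
vertex -1.182 -1.217 4.487
vertex -1.977 -1.349 4.18
vertex -1.406 -1.995 4.189
endloop
endfacet
facet normal -0.994 -0.108 -0.003
outer loop
vertex -1.977 -1.349 4.18
vertex -2.009 -1.033 3.379
vertex -1.917 -1.881 3.504
endloop
endfacet
facet normal -0.379 0.424 -0.822
outer loop
vertex -2.009 -1.033 3.379
vertex -1.234 -0.705 3.191
vertex -1.458 -1.483 2.893
endloop
endfacet
facet normal 0.686 0.600 -0.412
outer loop
vertex -1.234 -0.705 3.191
vertex -0.723 -0.819 3.876
vertex -0.663 -1.351 3.2
endloop
endfacet
facet normal 0.429 -0.864 0.262
outer loop
vertex -1.085 -2.077 3.393
vertex -0.631 -1.667 4.001
vertex -1.406 -1.995 4.189
endloop
endfacet
facet normal -0.228 -0.974 0.008
outer loop
vertex -1.085 -2.077 3.393
vertex -1.406 -1.995 4.189
vertex -1.917 -1.881 3.504
endloop
endfacet
facet normal -0.255 -0.711 -0.655
outer loop
vertex -1.085 -2.077 3.393
vertex -1.917 -1.881 3.504
vertex -1.458 -1.483 2.893
endloop
endfacet
facet normal 0.386 -0.440 -0.811
outer loop
vertex -1.085 -2.077 3.393
vertex -1.458 -1.483 2.893
vertex -0.663 -1.351 3.2
endloop
endfacet
facet normal 0.809 -0.535 -0.243
outer loop
vertex -1.085 -2.077 3.393
vertex -0.663 -1.351 3.2
vertex -0.631 -1.667 4.001
endloop
endfacet
facet normal 0.379 -0.424 0.822
outer loop
vertex -1.406 -1.995 4.189
vertex -0.631 -1.667 4.001
vertex -1.182 -1.217 4.487
endloop
endfacet
facet normal -0.686 -0.600 0.412
outer loop
vertex -1.917 -1.881 3.504
vertex -1.406 -1.995 4.189
vertex -1.977 -1.349 4.18
endloop
endfacet
facet normal -0.728 -0.177 -0.662
outer loop
vertex -1.458 -1.483 2.893
vertex -1.917 -1.881 3.504
vertex -2.009 -1.033 3.379
endloop
endfacet
facet normal 0.310 0.261 -0.914
outer loop
vertex -0.663 -1.351 3.2
vertex -1.458 -1.483 2.893
vertex -1.234 -0.705 3.191
endloop
endfacet
facet normal 0.994 0.108 0.003
outer loop
vertex -0.631 -1.667 4.001
vertex -0.663 -1.351 3.2
vertex -0.723 -0.819 3.876
endloop
endfacet

endsolid


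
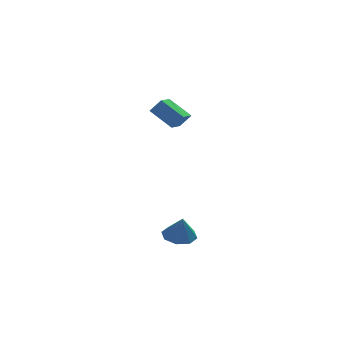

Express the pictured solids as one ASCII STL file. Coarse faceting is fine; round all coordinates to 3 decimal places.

solid 
facet normal -0.073 0.165 -0.984
outer loop
vertex 2.475 1.167 -3.471
vertex 1.613 0.947 -3.444
vertex 2.072 1.703 -3.351
endloop
endfacet
facet normal 0.716 0.412 0.563
outer loop
vertex 2.475 1.167 -3.471
vertex 2.072 1.703 -3.351
vertex 1.707 0.733 -2.176
endloop
endfacet
facet normal -0.072 0.165 -0.984
outer loop
vertex 2.072 1.703 -3.351
vertex 1.613 0.947 -3.444
vertex 1.4 1.796 -3.286
endloop
endfacet
facet normal 0.165 0.735 0.658
outer loop
vertex 2.072 1.703 -3.351
vertex 1.4 1.796 -3.286
vertex 1.707 0.733 -2.176
endloop
endfacet
facet normal -0.072 0.165 -0.984
outer loop
vertex 1.4 1.796 -3.286
vertex 1.613 0.947 -3.444
vertex 0.853 1.391 -3.314
endloop
endfacet
facet normal -0.460 0.574 0.677
outer loop
vertex 1.4 1.796 -3.286
vertex 0.853 1.391 -3.314
vertex 1.707 0.733 -2.176
endloop
endfacet
facet normal -0.072 0.165 -0.984
outer loop
vertex 0.853 1.391 -3.314
vertex 1.613 0.947 -3.444
vertex 0.751 0.726 -3.418
endloop
endfacet
facet normal -0.792 0.026 0.610
outer loop
vertex 0.853 1.391 -3.314
vertex 0.751 0.726 -3.418
vertex 1.707 0.733 -2.176
endloop
endfacet
facet normal -0.072 0.166 -0.983
outer loop
vertex 0.751 0.726 -3.418
vertex 1.613 0.947 -3.444
vertex 1.154 0.19 -3.538
endloop
endfacet
facet normal -0.638 -0.590 0.494
outer loop
vertex 0.751 0.726 -3.418
vertex 1.154 0.19 -3.538
vertex 1.707 0.733 -2.176
endloop
endfacet
facet normal -0.072 0.166 -0.984
outer loop
vertex 1.154 0.19 -3.538
vertex 1.613 0.947 -3.444
vertex 1.826 0.097 -3.603
endloop
endfacet
facet normal -0.088 -0.913 0.399
outer loop
vertex 1.154 0.19 -3.538
vertex 1.826 0.097 -3.603
vertex 1.707 0.733 -2.176
endloop
endfacet
facet normal -0.072 0.166 -0.983
outer loop
vertex 1.826 0.097 -3.603
vertex 1.613 0.947 -3.444
vertex 2.373 0.502 -3.575
endloop
endfacet
facet normal 0.538 -0.753 0.380
outer loop
vertex 1.826 0.097 -3.603
vertex 2.373 0.502 -3.575
vertex 1.707 0.733 -2.176
endloop
endfacet
facet normal -0.073 0.165 -0.984
outer loop
vertex 2.373 0.502 -3.575
vertex 1.613 0.947 -3.444
vertex 2.475 1.167 -3.471
endloop
endfacet
facet normal 0.871 -0.204 0.448
outer loop
vertex 2.373 0.502 -3.575
vertex 2.475 1.167 -3.471
vertex 1.707 0.733 -2.176
endloop
endfacet
facet normal -0.580 -0.718 0.384
outer loop
vertex 2.466 2.632 3.781
vertex 1.712 3.669 4.579
vertex 1.9 2.733 3.115
endloop
endfacet
facet normal 0.499 -0.687 -0.528
outer loop
vertex 2.708 3.731 2.581
vertex 2.466 2.632 3.781
vertex 1.9 2.733 3.115
endloop
endfacet
facet normal -0.582 -0.717 0.384
outer loop
vertex 1.9 2.733 3.115
vertex 1.712 3.669 4.579
vertex 1.146 3.771 3.912
endloop
endfacet
facet normal -0.643 0.115 -0.758
outer loop
vertex 1.146 3.771 3.912
vertex 2.708 3.731 2.581
vertex 1.9 2.733 3.115
endloop
endfacet
facet normal 0.643 -0.115 0.757
outer loop
vertex 2.466 2.632 3.781
vertex 2.52 4.667 4.045
vertex 1.712 3.669 4.579
endloop
endfacet
facet normal 0.499 -0.687 -0.528
outer loop
vertex 3.274 3.629 3.248
vertex 2.466 2.632 3.781
vertex 2.708 3.731 2.581
endloop
endfacet
facet normal 0.642 -0.115 0.758
outer loop
vertex 3.274 3.629 3.248
vertex 2.52 4.667 4.045
vertex 2.466 2.632 3.781
endloop
endfacet
facet normal -0.499 0.687 0.528
outer loop
vertex 1.712 3.669 4.579
vertex 2.52 4.667 4.045
vertex 1.146 3.771 3.912
endloop
endfacet
facet normal -0.643 0.116 -0.757
outer loop
vertex 1.954 4.768 3.379
vertex 2.708 3.731 2.581
vertex 1.146 3.771 3.912
endloop
endfacet
facet normal -0.499 0.687 0.528
outer loop
vertex 1.146 3.771 3.912
vertex 2.52 4.667 4.045
vertex 1.954 4.768 3.379
endloop
endfacet
facet normal 0.581 0.718 -0.383
outer loop
vertex 1.954 4.768 3.379
vertex 3.274 3.629 3.248
vertex 2.708 3.731 2.581
endloop
endfacet
facet normal 0.581 0.717 -0.385
outer loop
vertex 2.52 4.667 4.045
vertex 3.274 3.629 3.248
vertex 1.954 4.768 3.379
endloop
endfacet

endsolid


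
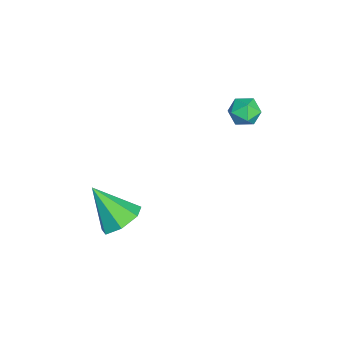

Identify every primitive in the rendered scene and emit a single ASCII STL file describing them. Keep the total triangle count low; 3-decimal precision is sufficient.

solid 
facet normal -0.296 0.046 0.954
outer loop
vertex -0.303 2.102 3.941
vertex -0.194 1.452 4.006
vertex 0.291 1.884 4.136
endloop
endfacet
facet normal -0.003 0.663 0.749
outer loop
vertex -0.303 2.102 3.941
vertex 0.291 1.884 4.136
vertex 0.248 2.379 3.698
endloop
endfacet
facet normal -0.373 0.908 0.190
outer loop
vertex -0.303 2.102 3.941
vertex 0.248 2.379 3.698
vertex -0.264 2.253 3.297
endloop
endfacet
facet normal -0.895 0.444 0.050
outer loop
vertex -0.303 2.102 3.941
vertex -0.264 2.253 3.297
vertex -0.537 1.681 3.487
endloop
endfacet
facet normal -0.849 -0.090 0.521
outer loop
vertex -0.303 2.102 3.941
vertex -0.537 1.681 3.487
vertex -0.194 1.452 4.006
endloop
endfacet
facet normal 0.664 0.527 0.530
outer loop
vertex 0.248 2.379 3.698
vertex 0.291 1.884 4.136
vertex 0.697 1.899 3.613
endloop
endfacet
facet normal 0.188 -0.471 0.862
outer loop
vertex 0.291 1.884 4.136
vertex -0.194 1.452 4.006
vertex 0.424 1.327 3.803
endloop
endfacet
facet normal -0.706 -0.689 0.163
outer loop
vertex -0.194 1.452 4.006
vertex -0.537 1.681 3.487
vertex -0.088 1.201 3.402
endloop
endfacet
facet normal -0.780 0.173 -0.601
outer loop
vertex -0.537 1.681 3.487
vertex -0.264 2.253 3.297
vertex -0.131 1.696 2.964
endloop
endfacet
facet normal 0.065 0.925 -0.373
outer loop
vertex -0.264 2.253 3.297
vertex 0.248 2.379 3.698
vertex 0.354 2.128 3.094
endloop
endfacet
facet normal 0.895 -0.444 -0.050
outer loop
vertex 0.463 1.478 3.159
vertex 0.697 1.899 3.613
vertex 0.424 1.327 3.803
endloop
endfacet
facet normal 0.373 -0.908 -0.190
outer loop
vertex 0.463 1.478 3.159
vertex 0.424 1.327 3.803
vertex -0.088 1.201 3.402
endloop
endfacet
facet normal 0.003 -0.663 -0.749
outer loop
vertex 0.463 1.478 3.159
vertex -0.088 1.201 3.402
vertex -0.131 1.696 2.964
endloop
endfacet
facet normal 0.296 -0.046 -0.954
outer loop
vertex 0.463 1.478 3.159
vertex -0.131 1.696 2.964
vertex 0.354 2.128 3.094
endloop
endfacet
facet normal 0.849 0.090 -0.521
outer loop
vertex 0.463 1.478 3.159
vertex 0.354 2.128 3.094
vertex 0.697 1.899 3.613
endloop
endfacet
facet normal 0.780 -0.173 0.601
outer loop
vertex 0.424 1.327 3.803
vertex 0.697 1.899 3.613
vertex 0.291 1.884 4.136
endloop
endfacet
facet normal -0.065 -0.925 0.373
outer loop
vertex -0.088 1.201 3.402
vertex 0.424 1.327 3.803
vertex -0.194 1.452 4.006
endloop
endfacet
facet normal -0.664 -0.527 -0.530
outer loop
vertex -0.131 1.696 2.964
vertex -0.088 1.201 3.402
vertex -0.537 1.681 3.487
endloop
endfacet
facet normal -0.188 0.471 -0.862
outer loop
vertex 0.354 2.128 3.094
vertex -0.131 1.696 2.964
vertex -0.264 2.253 3.297
endloop
endfacet
facet normal 0.706 0.689 -0.163
outer loop
vertex 0.697 1.899 3.613
vertex 0.354 2.128 3.094
vertex 0.248 2.379 3.698
endloop
endfacet
facet normal 0.307 0.591 -0.746
outer loop
vertex 2.925 -2.981 -0.961
vertex 2.225 -2.462 -0.838
vertex 3.021 -2.407 -0.467
endloop
endfacet
facet normal 0.738 -0.507 0.446
outer loop
vertex 2.925 -2.981 -0.961
vertex 3.021 -2.407 -0.467
vertex 1.675 -3.518 0.498
endloop
endfacet
facet normal 0.307 0.591 -0.746
outer loop
vertex 3.021 -2.407 -0.467
vertex 2.225 -2.462 -0.838
vertex 2.518 -1.874 -0.252
endloop
endfacet
facet normal 0.504 0.131 0.854
outer loop
vertex 3.021 -2.407 -0.467
vertex 2.518 -1.874 -0.252
vertex 1.675 -3.518 0.498
endloop
endfacet
facet normal 0.309 0.590 -0.746
outer loop
vertex 2.518 -1.874 -0.252
vertex 2.225 -2.462 -0.838
vertex 1.795 -1.783 -0.479
endloop
endfacet
facet normal -0.204 0.491 0.847
outer loop
vertex 2.518 -1.874 -0.252
vertex 1.795 -1.783 -0.479
vertex 1.675 -3.518 0.498
endloop
endfacet
facet normal 0.307 0.590 -0.747
outer loop
vertex 1.795 -1.783 -0.479
vertex 2.225 -2.462 -0.838
vertex 1.395 -2.204 -0.976
endloop
endfacet
facet normal -0.851 0.301 0.430
outer loop
vertex 1.795 -1.783 -0.479
vertex 1.395 -2.204 -0.976
vertex 1.675 -3.518 0.498
endloop
endfacet
facet normal 0.308 0.591 -0.746
outer loop
vertex 1.395 -2.204 -0.976
vertex 2.225 -2.462 -0.838
vertex 1.621 -2.818 -1.369
endloop
endfacet
facet normal -0.951 -0.297 -0.084
outer loop
vertex 1.395 -2.204 -0.976
vertex 1.621 -2.818 -1.369
vertex 1.675 -3.518 0.498
endloop
endfacet
facet normal 0.308 0.590 -0.746
outer loop
vertex 1.621 -2.818 -1.369
vertex 2.225 -2.462 -0.838
vertex 2.301 -3.164 -1.362
endloop
endfacet
facet normal -0.429 -0.850 -0.306
outer loop
vertex 1.621 -2.818 -1.369
vertex 2.301 -3.164 -1.362
vertex 1.675 -3.518 0.498
endloop
endfacet
facet normal 0.307 0.590 -0.747
outer loop
vertex 2.301 -3.164 -1.362
vertex 2.225 -2.462 -0.838
vertex 2.925 -2.981 -0.961
endloop
endfacet
facet normal 0.323 -0.944 -0.071
outer loop
vertex 2.301 -3.164 -1.362
vertex 2.925 -2.981 -0.961
vertex 1.675 -3.518 0.498
endloop
endfacet

endsolid


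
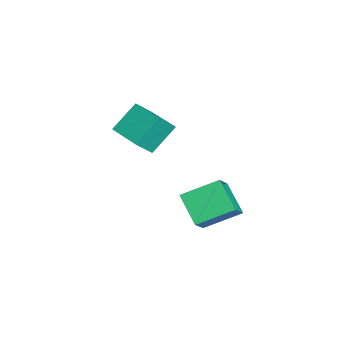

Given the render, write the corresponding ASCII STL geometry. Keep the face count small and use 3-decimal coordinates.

solid 
facet normal -0.660 -0.415 0.626
outer loop
vertex 0.993 2.516 0.864
vertex -0.158 2.832 -0.141
vertex 1.276 0.733 -0.02
endloop
endfacet
facet normal 0.738 -0.202 0.644
outer loop
vertex 2.478 1.488 -1.159
vertex 0.993 2.516 0.864
vertex 1.276 0.733 -0.02
endloop
endfacet
facet normal -0.660 -0.415 0.626
outer loop
vertex 1.276 0.733 -0.02
vertex -0.158 2.832 -0.141
vertex 0.125 1.049 -1.025
endloop
endfacet
facet normal 0.140 -0.887 -0.440
outer loop
vertex 0.125 1.049 -1.025
vertex 2.478 1.488 -1.159
vertex 1.276 0.733 -0.02
endloop
endfacet
facet normal -0.140 0.887 0.440
outer loop
vertex 0.993 2.516 0.864
vertex 1.044 3.587 -1.28
vertex -0.158 2.832 -0.141
endloop
endfacet
facet normal 0.738 -0.202 0.644
outer loop
vertex 2.195 3.271 -0.275
vertex 0.993 2.516 0.864
vertex 2.478 1.488 -1.159
endloop
endfacet
facet normal -0.140 0.887 0.440
outer loop
vertex 2.195 3.271 -0.275
vertex 1.044 3.587 -1.28
vertex 0.993 2.516 0.864
endloop
endfacet
facet normal -0.738 0.202 -0.644
outer loop
vertex -0.158 2.832 -0.141
vertex 1.044 3.587 -1.28
vertex 0.125 1.049 -1.025
endloop
endfacet
facet normal 0.140 -0.887 -0.440
outer loop
vertex 1.327 1.804 -2.164
vertex 2.478 1.488 -1.159
vertex 0.125 1.049 -1.025
endloop
endfacet
facet normal -0.738 0.202 -0.644
outer loop
vertex 0.125 1.049 -1.025
vertex 1.044 3.587 -1.28
vertex 1.327 1.804 -2.164
endloop
endfacet
facet normal 0.660 0.415 -0.626
outer loop
vertex 1.327 1.804 -2.164
vertex 2.195 3.271 -0.275
vertex 2.478 1.488 -1.159
endloop
endfacet
facet normal 0.660 0.415 -0.626
outer loop
vertex 1.044 3.587 -1.28
vertex 2.195 3.271 -0.275
vertex 1.327 1.804 -2.164
endloop
endfacet
facet normal -0.778 -0.627 0.035
outer loop
vertex -3.868 -2.717 1.046
vertex -4.663 -1.656 2.379
vertex -4.472 -2.019 0.131
endloop
endfacet
facet normal 0.423 -0.564 -0.709
outer loop
vertex -2.917 -0.764 0.061
vertex -3.868 -2.717 1.046
vertex -4.472 -2.019 0.131
endloop
endfacet
facet normal -0.777 -0.628 0.035
outer loop
vertex -4.472 -2.019 0.131
vertex -4.663 -1.656 2.379
vertex -5.268 -0.959 1.464
endloop
endfacet
facet normal -0.465 0.537 -0.704
outer loop
vertex -5.268 -0.959 1.464
vertex -2.917 -0.764 0.061
vertex -4.472 -2.019 0.131
endloop
endfacet
facet normal 0.465 -0.537 0.704
outer loop
vertex -3.868 -2.717 1.046
vertex -3.108 -0.401 2.309
vertex -4.663 -1.656 2.379
endloop
endfacet
facet normal 0.423 -0.564 -0.709
outer loop
vertex -2.312 -1.461 0.976
vertex -3.868 -2.717 1.046
vertex -2.917 -0.764 0.061
endloop
endfacet
facet normal 0.465 -0.537 0.704
outer loop
vertex -2.312 -1.461 0.976
vertex -3.108 -0.401 2.309
vertex -3.868 -2.717 1.046
endloop
endfacet
facet normal -0.423 0.564 0.709
outer loop
vertex -4.663 -1.656 2.379
vertex -3.108 -0.401 2.309
vertex -5.268 -0.959 1.464
endloop
endfacet
facet normal -0.465 0.537 -0.704
outer loop
vertex -3.712 0.297 1.394
vertex -2.917 -0.764 0.061
vertex -5.268 -0.959 1.464
endloop
endfacet
facet normal -0.423 0.564 0.709
outer loop
vertex -5.268 -0.959 1.464
vertex -3.108 -0.401 2.309
vertex -3.712 0.297 1.394
endloop
endfacet
facet normal 0.778 0.628 -0.036
outer loop
vertex -3.712 0.297 1.394
vertex -2.312 -1.461 0.976
vertex -2.917 -0.764 0.061
endloop
endfacet
facet normal 0.778 0.628 -0.035
outer loop
vertex -3.108 -0.401 2.309
vertex -2.312 -1.461 0.976
vertex -3.712 0.297 1.394
endloop
endfacet

endsolid


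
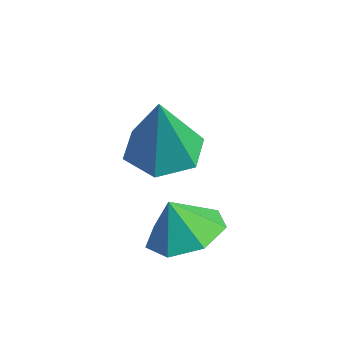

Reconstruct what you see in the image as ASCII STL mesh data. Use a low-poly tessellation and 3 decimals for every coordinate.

solid 
facet normal -0.206 0.174 -0.963
outer loop
vertex 1.65 -1.814 -2.854
vertex 0.752 -2.126 -2.718
vertex 0.962 -1.197 -2.595
endloop
endfacet
facet normal 0.694 0.623 0.360
outer loop
vertex 1.65 -1.814 -2.854
vertex 0.962 -1.197 -2.595
vertex 1.168 -2.474 -0.782
endloop
endfacet
facet normal -0.207 0.174 -0.963
outer loop
vertex 0.962 -1.197 -2.595
vertex 0.752 -2.126 -2.718
vertex 0.064 -1.508 -2.458
endloop
endfacet
facet normal -0.186 0.793 0.580
outer loop
vertex 0.962 -1.197 -2.595
vertex 0.064 -1.508 -2.458
vertex 1.168 -2.474 -0.782
endloop
endfacet
facet normal -0.207 0.174 -0.963
outer loop
vertex 0.064 -1.508 -2.458
vertex 0.752 -2.126 -2.718
vertex -0.146 -2.437 -2.581
endloop
endfacet
facet normal -0.802 0.103 0.588
outer loop
vertex 0.064 -1.508 -2.458
vertex -0.146 -2.437 -2.581
vertex 1.168 -2.474 -0.782
endloop
endfacet
facet normal -0.207 0.173 -0.963
outer loop
vertex -0.146 -2.437 -2.581
vertex 0.752 -2.126 -2.718
vertex 0.542 -3.054 -2.84
endloop
endfacet
facet normal -0.536 -0.756 0.376
outer loop
vertex -0.146 -2.437 -2.581
vertex 0.542 -3.054 -2.84
vertex 1.168 -2.474 -0.782
endloop
endfacet
facet normal -0.207 0.173 -0.963
outer loop
vertex 0.542 -3.054 -2.84
vertex 0.752 -2.126 -2.718
vertex 1.44 -2.743 -2.977
endloop
endfacet
facet normal 0.344 -0.926 0.156
outer loop
vertex 0.542 -3.054 -2.84
vertex 1.44 -2.743 -2.977
vertex 1.168 -2.474 -0.782
endloop
endfacet
facet normal -0.206 0.174 -0.963
outer loop
vertex 1.44 -2.743 -2.977
vertex 0.752 -2.126 -2.718
vertex 1.65 -1.814 -2.854
endloop
endfacet
facet normal 0.960 -0.237 0.148
outer loop
vertex 1.44 -2.743 -2.977
vertex 1.65 -1.814 -2.854
vertex 1.168 -2.474 -0.782
endloop
endfacet
facet normal 0.226 0.278 -0.934
outer loop
vertex 3.476 -2.676 -3.948
vertex 2.531 -2.581 -4.149
vertex 3.145 -1.916 -3.802
endloop
endfacet
facet normal 0.547 0.078 0.834
outer loop
vertex 3.476 -2.676 -3.948
vertex 3.145 -1.916 -3.802
vertex 2.289 -2.879 -3.151
endloop
endfacet
facet normal 0.227 0.278 -0.934
outer loop
vertex 3.145 -1.916 -3.802
vertex 2.531 -2.581 -4.149
vertex 2.353 -1.656 -3.917
endloop
endfacet
facet normal 0.050 0.528 0.848
outer loop
vertex 3.145 -1.916 -3.802
vertex 2.353 -1.656 -3.917
vertex 2.289 -2.879 -3.151
endloop
endfacet
facet normal 0.227 0.278 -0.934
outer loop
vertex 2.353 -1.656 -3.917
vertex 2.531 -2.581 -4.149
vertex 1.695 -2.094 -4.207
endloop
endfacet
facet normal -0.593 0.449 0.668
outer loop
vertex 2.353 -1.656 -3.917
vertex 1.695 -2.094 -4.207
vertex 2.289 -2.879 -3.151
endloop
endfacet
facet normal 0.227 0.279 -0.933
outer loop
vertex 1.695 -2.094 -4.207
vertex 2.531 -2.581 -4.149
vertex 1.667 -2.898 -4.454
endloop
endfacet
facet normal -0.897 -0.101 0.430
outer loop
vertex 1.695 -2.094 -4.207
vertex 1.667 -2.898 -4.454
vertex 2.289 -2.879 -3.151
endloop
endfacet
facet normal 0.227 0.278 -0.933
outer loop
vertex 1.667 -2.898 -4.454
vertex 2.531 -2.581 -4.149
vertex 2.29 -3.464 -4.471
endloop
endfacet
facet normal -0.634 -0.707 0.313
outer loop
vertex 1.667 -2.898 -4.454
vertex 2.29 -3.464 -4.471
vertex 2.289 -2.879 -3.151
endloop
endfacet
facet normal 0.227 0.278 -0.933
outer loop
vertex 2.29 -3.464 -4.471
vertex 2.531 -2.581 -4.149
vertex 3.095 -3.365 -4.246
endloop
endfacet
facet normal -0.001 -0.914 0.405
outer loop
vertex 2.29 -3.464 -4.471
vertex 3.095 -3.365 -4.246
vertex 2.289 -2.879 -3.151
endloop
endfacet
facet normal 0.227 0.278 -0.933
outer loop
vertex 3.095 -3.365 -4.246
vertex 2.531 -2.581 -4.149
vertex 3.476 -2.676 -3.948
endloop
endfacet
facet normal 0.524 -0.565 0.637
outer loop
vertex 3.095 -3.365 -4.246
vertex 3.476 -2.676 -3.948
vertex 2.289 -2.879 -3.151
endloop
endfacet

endsolid
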